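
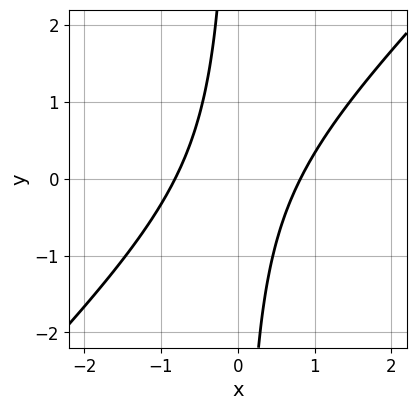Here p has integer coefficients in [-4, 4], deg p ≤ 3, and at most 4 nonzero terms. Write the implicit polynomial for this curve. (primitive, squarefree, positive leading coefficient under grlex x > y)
3*x^2 - 3*x*y - 2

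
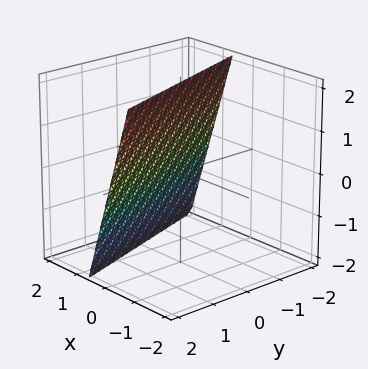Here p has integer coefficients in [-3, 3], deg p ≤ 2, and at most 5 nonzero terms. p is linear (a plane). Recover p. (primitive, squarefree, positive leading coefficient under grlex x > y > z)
3*x + y + z - 2

deg p = 1. Every cross-section is a straight line — this is a plane.
Observable constraints: it meets the z-axis at z = 2 (among the integer gridlines); one y-axis crossing is at y = 2.
Putting this together gives p.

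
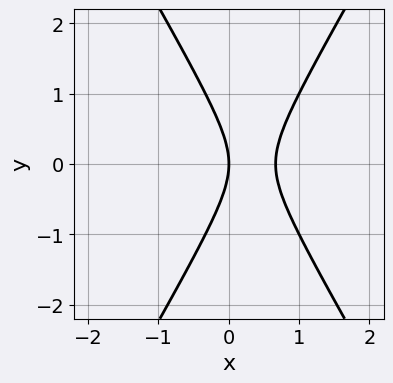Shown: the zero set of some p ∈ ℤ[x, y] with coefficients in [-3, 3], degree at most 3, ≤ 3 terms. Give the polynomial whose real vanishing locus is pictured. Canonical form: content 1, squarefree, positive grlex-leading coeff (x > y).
3*x^2 - y^2 - 2*x

(a) Degree: a generic line meets the curve in up to 2 points, so deg p = 2.
(b) Symmetries: mirror symmetry y ↦ −y ⇒ only even powers of y.
(c) Against the integer gridlines: one x-axis crossing is at x = 0; it meets the y-axis at y = 0 (among the integer gridlines).
(d) Solving for integer coefficients yields p as stated.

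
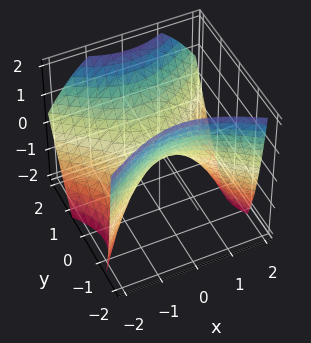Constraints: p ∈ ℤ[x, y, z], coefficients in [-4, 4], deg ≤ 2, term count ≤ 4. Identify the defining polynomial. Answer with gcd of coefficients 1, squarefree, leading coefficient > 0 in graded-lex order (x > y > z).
2*x^2 - 3*y^2 + y*z + 3*z

(a) Degree: a generic line meets the surface in up to 2 points, so deg p = 2.
(b) Against the integer gridlines: one x-axis crossing is at x = 0; one z-axis crossing is at z = 0; it meets the y-axis at y = 0 (among the integer gridlines).
(c) Putting this together gives p.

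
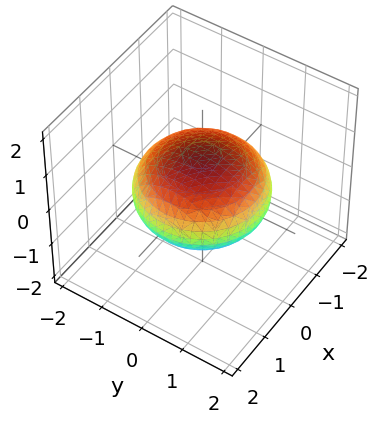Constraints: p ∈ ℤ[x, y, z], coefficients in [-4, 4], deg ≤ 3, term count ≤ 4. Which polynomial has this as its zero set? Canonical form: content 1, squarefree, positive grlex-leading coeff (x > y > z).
x^2 + y^2 + 2*z^2 - 2

First, degree: a closed, bounded, convex surface; a quadric, so deg p = 2.
Next, symmetry: the surface is invariant under rotation about z: p = q(x² + y², z); the z ↦ −z reflection is a symmetry, so z appears only in even powers.
Next, observable constraints: the z-axis gridline crossings are at z ∈ {-1, 1}; a circular section at z = 0 has radius between 1 and 2.
Finally, matching integer coefficients to the picture gives p.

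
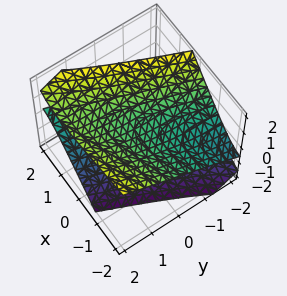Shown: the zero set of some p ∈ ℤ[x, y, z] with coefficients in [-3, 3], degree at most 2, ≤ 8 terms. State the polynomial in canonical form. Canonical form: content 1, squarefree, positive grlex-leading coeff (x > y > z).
x^2 - 3*x*y + 3*x*z + y^2 - 3*z^2 + 2

1. There are 2 components.
2. The degree is 2 — no degree-1 surface has this shape.
3. From the axis intercepts and sections: the surface avoids every integer x-axis point in the box; the surface avoids every integer y-axis point in the box.
4. Matching integer coefficients to the picture gives p.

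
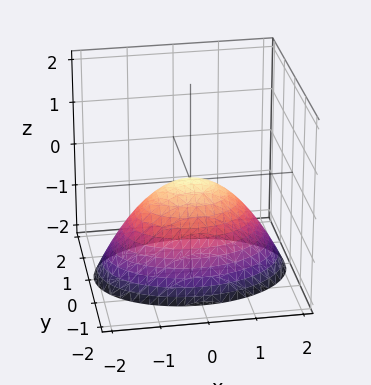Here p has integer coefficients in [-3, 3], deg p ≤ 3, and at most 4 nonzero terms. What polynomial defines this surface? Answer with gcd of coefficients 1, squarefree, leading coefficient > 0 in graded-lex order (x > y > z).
The degree is 2 — a single bowl opening along one axis; a quadric.
Symmetries: the x ↦ −x reflection is a symmetry, so x appears only in even powers; mirror symmetry y ↦ −y ⇒ only even powers of y.
Observable constraints: it meets the x-axis at x = 0 (among the integer gridlines); it crosses the z-axis at the gridline z = 0; it meets the y-axis at y = 0 (among the integer gridlines).
Matching integer coefficients to the picture gives p.

x^2 + 2*y^2 + 2*z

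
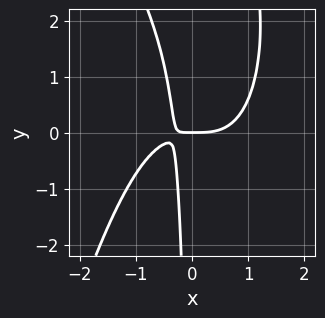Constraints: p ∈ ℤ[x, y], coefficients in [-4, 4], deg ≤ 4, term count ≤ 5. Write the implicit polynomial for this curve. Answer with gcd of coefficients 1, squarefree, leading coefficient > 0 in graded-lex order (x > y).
2*x^4 + x*y^2 - 3*x*y - y

1. The degree is 4 — no degree-3 curve has this shape.
2. From the visible intercepts: it crosses the x-axis at the gridline x = 0; one y-axis crossing is at y = 0.
3. Fitting integer coefficients to these (and the overall shape) gives p.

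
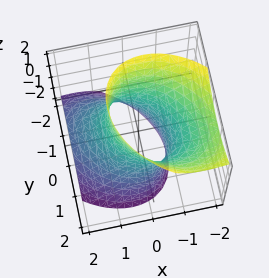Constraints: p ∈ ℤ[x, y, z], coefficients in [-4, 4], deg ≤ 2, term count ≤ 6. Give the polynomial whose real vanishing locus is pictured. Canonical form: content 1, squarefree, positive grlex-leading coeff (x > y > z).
3*x^2 + 2*x*y + 3*x*z + 3*y^2 - z^2 - 3

(a) deg p = 2. The shape is more complex than any degree-1 surface.
(b) From the visible intercepts: among the integer gridlines, it crosses the y-axis at y ∈ {-1, 1}; the x-axis gridline crossings are at x ∈ {-1, 1}; it misses every integer gridline on the z-axis.
(c) Fitting integer coefficients to these (and the overall shape) gives p.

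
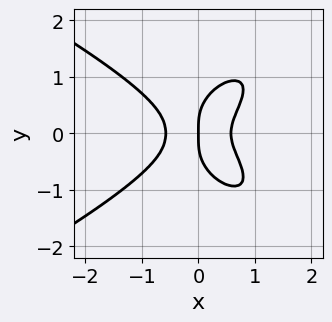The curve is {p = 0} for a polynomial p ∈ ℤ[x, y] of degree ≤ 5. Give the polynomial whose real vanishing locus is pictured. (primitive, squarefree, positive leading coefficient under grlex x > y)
(a) deg p = 4. The shape is more complex than any degree-3 curve.
(b) Symmetries: mirror symmetry y ↦ −y ⇒ only even powers of y.
(c) Checking where it meets the axes: one y-axis crossing is at y = 0; one x-axis crossing is at x = 0.
(d) Matching integer coefficients to the picture gives p.

2*y^4 + 3*x^3 - 3*x*y^2 - x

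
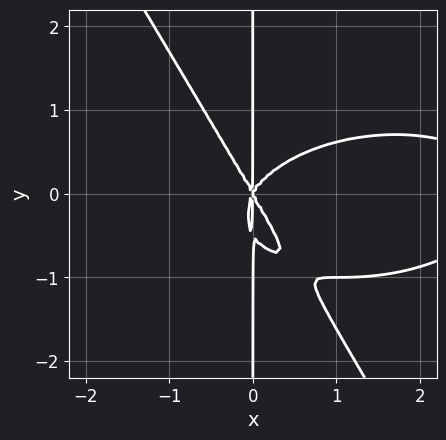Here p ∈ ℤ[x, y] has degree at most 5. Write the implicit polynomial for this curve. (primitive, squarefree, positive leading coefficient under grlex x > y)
1. Degree: no degree-3 curve has this shape, so deg p = 4.
2. Observable constraints: one x-axis crossing is at x = 0; the visible y-axis segment lies entirely on the curve.
3. The integer polynomial consistent with all of this is the stated p.

x^4 + 3*x^2*y^2 + 2*x*y^3 - 3*x^3 + x*y^2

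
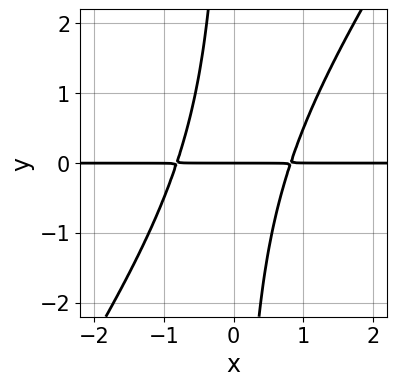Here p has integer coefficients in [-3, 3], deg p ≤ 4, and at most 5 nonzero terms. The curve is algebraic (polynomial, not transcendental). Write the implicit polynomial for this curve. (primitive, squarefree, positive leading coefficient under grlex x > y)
First, degree: the shape is more complex than any degree-2 curve, so deg p = 3.
Then, reading off the gridlines: it meets the y-axis at y = 0 (among the integer gridlines); every point of the x-axis in the box is on the curve.
Finally, these observations pin down the coefficients.

3*x^2*y - 2*x*y^2 - 2*y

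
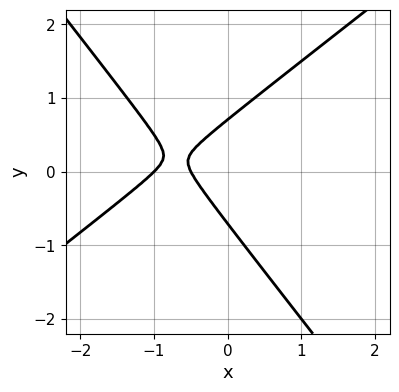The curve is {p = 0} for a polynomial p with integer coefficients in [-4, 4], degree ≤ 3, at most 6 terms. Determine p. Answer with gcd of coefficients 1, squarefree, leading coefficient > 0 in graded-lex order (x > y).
2*x^2 - x*y - 2*y^2 + 3*x + 1

The degree is 2 — a generic line meets the curve in up to 2 points.
Observable constraints: it crosses the x-axis at the gridline x = -1.
Putting this together gives p.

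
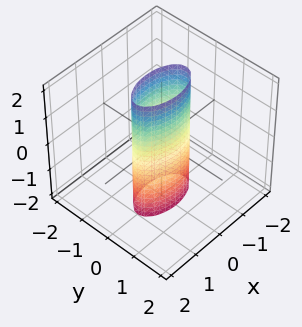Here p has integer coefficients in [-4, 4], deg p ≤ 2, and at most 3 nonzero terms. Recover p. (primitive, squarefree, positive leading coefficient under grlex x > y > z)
x^2 + 3*y^2 - 1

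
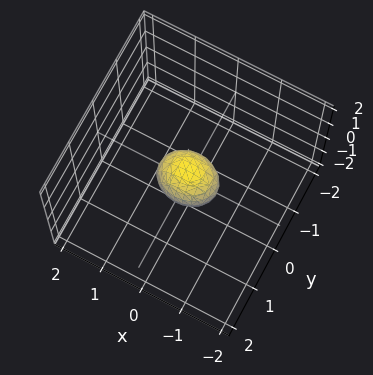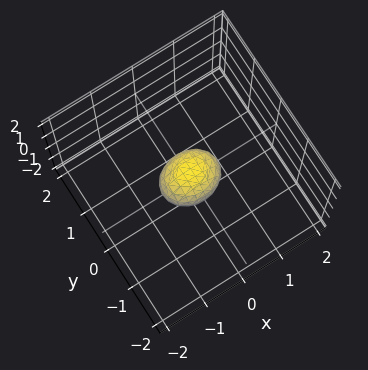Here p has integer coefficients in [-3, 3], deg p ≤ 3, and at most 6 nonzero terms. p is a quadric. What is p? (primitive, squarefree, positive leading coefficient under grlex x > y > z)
2*x^2 + 3*y^2 + 2*z^2 - 1

First, deg p = 2. Bounded and convex; a quadric.
Then, symmetries: it's symmetric under x → −x, forcing even powers of x; it's symmetric under y → −y, forcing even powers of y; mirror symmetry z ↦ −z ⇒ only even powers of z.
Finally, these observations pin down the coefficients.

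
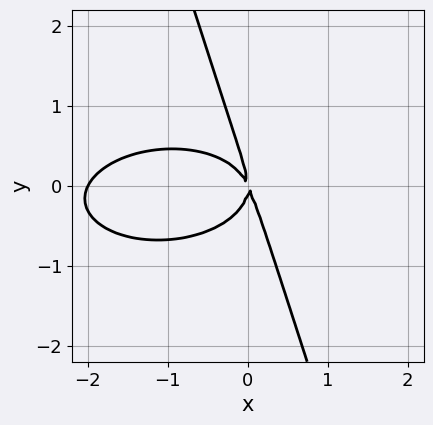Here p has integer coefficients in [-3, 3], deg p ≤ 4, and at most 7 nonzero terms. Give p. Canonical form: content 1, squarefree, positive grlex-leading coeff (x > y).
x^3 + 3*x*y^2 + y^3 + 2*x^2 + x*y

1. Degree: a generic line meets the curve in up to 3 points, so deg p = 3.
2. Against the integer gridlines: the x-axis gridline crossings are at x ∈ {-2, 0}; it meets the y-axis at y = 0 (among the integer gridlines).
3. Putting this together gives p.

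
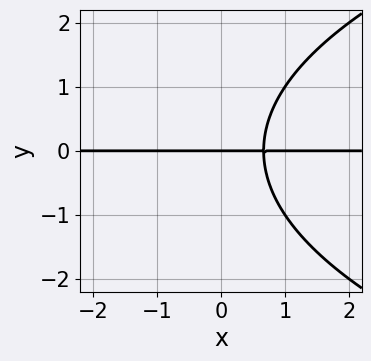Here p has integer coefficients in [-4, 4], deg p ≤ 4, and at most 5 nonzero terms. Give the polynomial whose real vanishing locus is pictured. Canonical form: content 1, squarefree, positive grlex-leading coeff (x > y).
1. deg p = 3. The shape is more complex than any degree-2 curve.
2. Against the integer gridlines: every point of the x-axis in the box is on the curve; one y-axis crossing is at y = 0.
3. Putting this together gives p.

y^3 - 3*x*y + 2*y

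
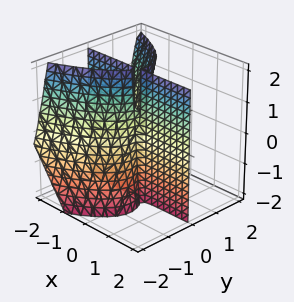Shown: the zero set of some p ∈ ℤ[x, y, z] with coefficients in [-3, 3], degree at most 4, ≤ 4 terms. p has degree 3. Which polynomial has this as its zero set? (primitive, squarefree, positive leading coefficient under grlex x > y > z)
2*y^3 - y^2*z + 3*x*y + y^2

(a) The degree is 3 — a generic line meets the surface in up to 3 points.
(b) From the visible intercepts: every point of the z-axis in the box is on the surface; every point of the x-axis in the box is on the surface.
(c) Together with the visible shape, these determine p as stated.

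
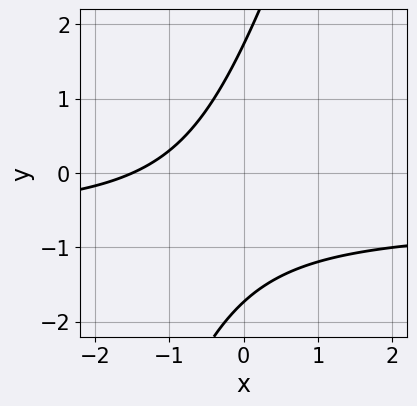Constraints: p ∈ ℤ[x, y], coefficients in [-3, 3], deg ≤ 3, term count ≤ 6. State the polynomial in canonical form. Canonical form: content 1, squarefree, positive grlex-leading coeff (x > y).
3*x*y - y^2 + 2*x + 3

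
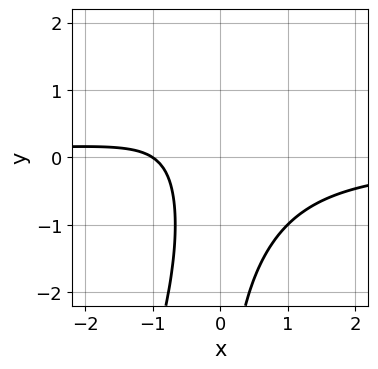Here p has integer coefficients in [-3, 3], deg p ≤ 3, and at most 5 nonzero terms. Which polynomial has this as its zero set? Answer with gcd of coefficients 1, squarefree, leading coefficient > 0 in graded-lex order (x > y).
The degree is 3 — the shape is more complex than any degree-2 curve.
Against the integer gridlines: one x-axis crossing is at x = -1; no y-intercept at any integer in the box.
Fitting integer coefficients to these (and the overall shape) gives p.

3*x^2*y - x*y^2 + 2*x + 2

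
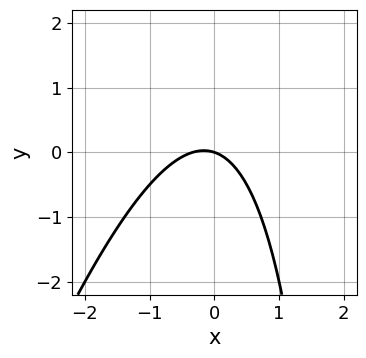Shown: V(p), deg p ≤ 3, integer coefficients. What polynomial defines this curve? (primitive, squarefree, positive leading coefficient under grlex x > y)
3*x^2 - x*y + x + 3*y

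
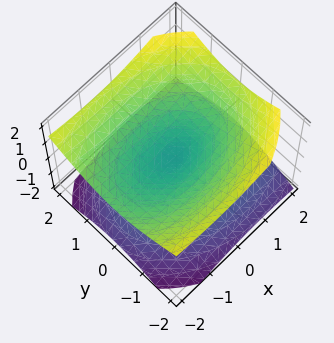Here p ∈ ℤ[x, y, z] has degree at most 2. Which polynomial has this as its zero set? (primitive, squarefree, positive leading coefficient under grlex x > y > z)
First, the picture has 2 separate pieces.
Next, deg p = 2.
Then, from the visible intercepts: it crosses the x-axis at the gridline x = 0; it meets the z-axis at z = 0 (among the integer gridlines).
Finally, fitting integer coefficients to these (and the overall shape) gives p.

x^2 + x*z + 2*y^2 - 3*z^2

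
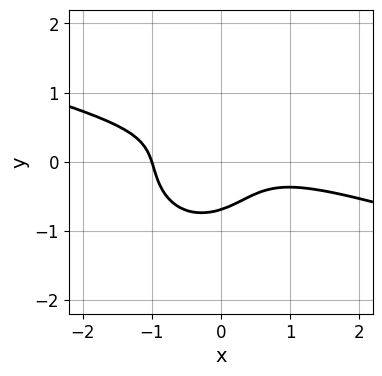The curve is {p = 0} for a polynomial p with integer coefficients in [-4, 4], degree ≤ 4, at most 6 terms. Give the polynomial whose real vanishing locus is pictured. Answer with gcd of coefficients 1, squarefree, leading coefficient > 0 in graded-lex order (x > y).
x^3 + 3*x^2*y + 3*y^3 + 2*x*y + 1

1. Degree: no degree-2 curve has this shape, so deg p = 3.
2. Observable constraints: it crosses the x-axis at the gridline x = -1.
3. Matching integer coefficients to the picture gives p.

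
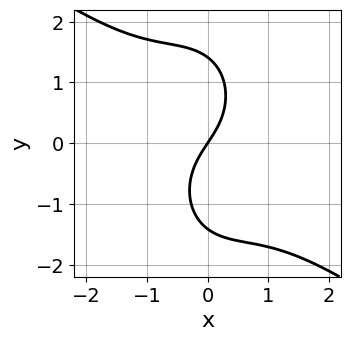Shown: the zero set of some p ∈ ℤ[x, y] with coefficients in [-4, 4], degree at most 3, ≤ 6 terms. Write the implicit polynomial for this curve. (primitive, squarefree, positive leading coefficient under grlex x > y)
1. The degree is 3 — no degree-2 curve has this shape.
2. From the axis intercepts and sections: it meets the x-axis at x = 0 (among the integer gridlines); one y-axis crossing is at y = 0.
3. Putting this together gives p.

2*x^3 + 2*x^2*y + y^3 + 3*x - 2*y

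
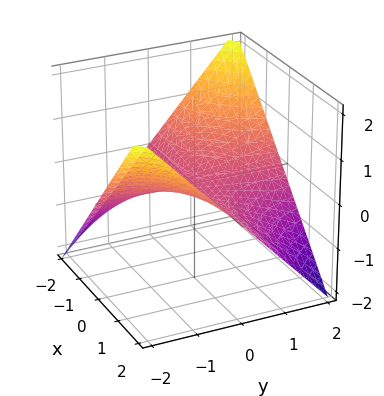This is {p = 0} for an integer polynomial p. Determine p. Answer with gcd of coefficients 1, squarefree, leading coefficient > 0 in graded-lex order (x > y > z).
x*y + 2*z

The degree is 2 — a saddle surface; a quadric.
Reading off the gridlines: every point of the x-axis in the box is on the surface; it meets the z-axis at z = 0 (among the integer gridlines); the visible y-axis segment lies entirely on the surface.
Assembling these constraints gives the stated polynomial.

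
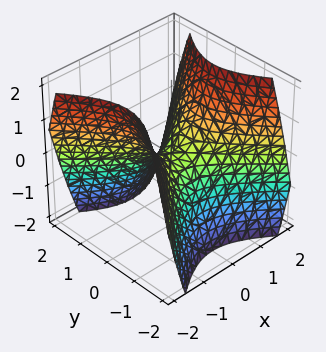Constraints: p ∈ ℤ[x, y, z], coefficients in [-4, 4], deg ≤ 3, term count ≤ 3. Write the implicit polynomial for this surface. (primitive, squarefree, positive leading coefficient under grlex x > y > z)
The degree is 2 — a hyperbolic paraboloid; a quadric.
Symmetries: it's symmetric under x → −x, forcing even powers of x; mirror symmetry y ↦ −y ⇒ only even powers of y.
Against the integer gridlines: one z-axis crossing is at z = 0; it meets the y-axis at y = 0 (among the integer gridlines).
Solving for integer coefficients yields p as stated.

x^2 - y^2 - z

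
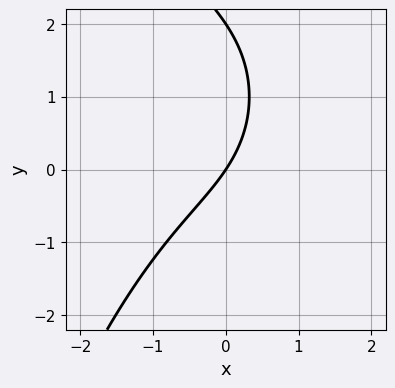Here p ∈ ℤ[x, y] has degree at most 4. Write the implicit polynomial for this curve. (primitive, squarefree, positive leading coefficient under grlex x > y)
deg p = 3.
Observable constraints: it crosses the x-axis at the gridline x = 0; among the integer gridlines, it crosses the y-axis at y ∈ {0, 2}.
Fitting integer coefficients to these (and the overall shape) gives p.

x^3 + y^2 + 3*x - 2*y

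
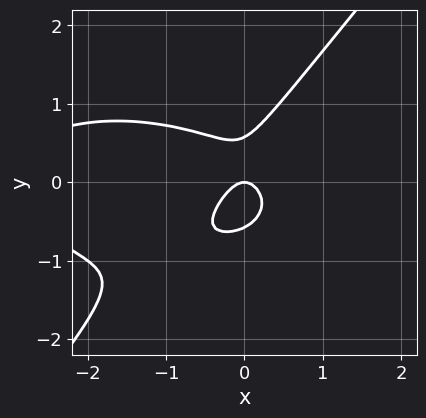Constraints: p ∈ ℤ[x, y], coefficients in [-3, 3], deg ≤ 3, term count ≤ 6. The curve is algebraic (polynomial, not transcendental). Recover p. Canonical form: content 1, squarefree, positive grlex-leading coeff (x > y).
(a) Degree: a generic line meets the curve in up to 3 points, so deg p = 3.
(b) Against the integer gridlines: it crosses the x-axis at the gridline x = 0; it meets the y-axis at y = 0 (among the integer gridlines).
(c) Putting this together gives p.

x^3 + 3*x*y^2 - 3*y^3 + 3*x^2 + y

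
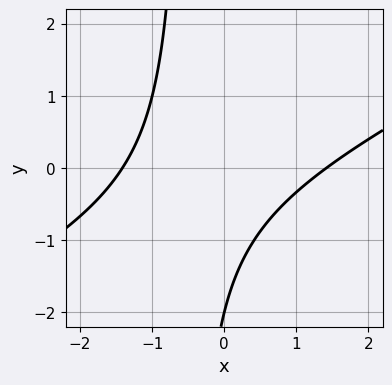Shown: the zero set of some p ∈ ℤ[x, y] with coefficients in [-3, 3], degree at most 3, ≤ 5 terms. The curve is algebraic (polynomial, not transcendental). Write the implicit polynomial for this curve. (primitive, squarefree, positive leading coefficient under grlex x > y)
x^2 - 2*x*y - y - 2

First, deg p = 2.
Next, from the visible intercepts: it crosses the y-axis at the gridline y = -2.
Finally, together with the visible shape, these determine p as stated.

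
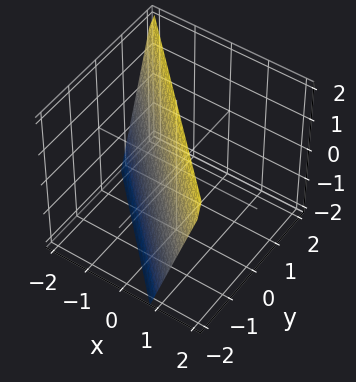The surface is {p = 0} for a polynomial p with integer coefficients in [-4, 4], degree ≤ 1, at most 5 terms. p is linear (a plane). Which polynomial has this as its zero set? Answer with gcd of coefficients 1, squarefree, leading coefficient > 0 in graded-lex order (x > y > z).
3*x + 3*y - z + 2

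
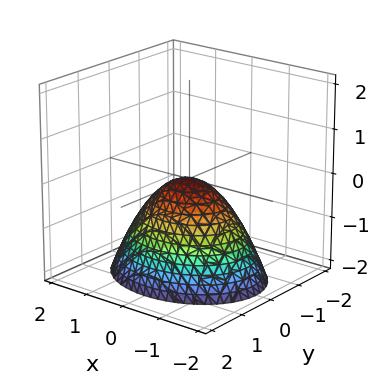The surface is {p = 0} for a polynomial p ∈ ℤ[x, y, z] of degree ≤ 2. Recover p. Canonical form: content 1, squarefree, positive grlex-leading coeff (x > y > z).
2*x^2 + 3*y^2 + 3*z

deg p = 2. A paraboloid; a quadric.
Symmetries: the x ↦ −x reflection is a symmetry, so x appears only in even powers; mirror symmetry y ↦ −y ⇒ only even powers of y.
Observable constraints: it crosses the x-axis at the gridline x = 0; it crosses the z-axis at the gridline z = 0; one y-axis crossing is at y = 0.
Together with the visible shape, these determine p as stated.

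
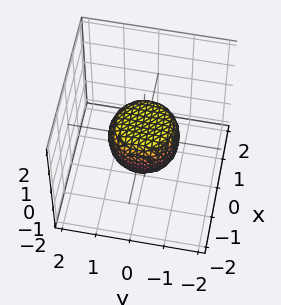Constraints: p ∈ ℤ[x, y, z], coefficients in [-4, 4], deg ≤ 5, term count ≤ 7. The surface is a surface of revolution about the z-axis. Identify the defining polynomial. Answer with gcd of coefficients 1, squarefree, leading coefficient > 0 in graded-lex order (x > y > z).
2*x^4 + 4*x^2*y^2 + 2*y^4 - x^2 - y^2 + 2*z^2 - 1

First, the degree is 4 — a generic line meets the surface in up to 4 points.
Next, symmetries: rotational symmetry about the z-axis ⇒ p depends on x, y only through x² + y².
Then, from the visible intercepts: the y-axis gridline crossings are at y ∈ {-1, 1}; among the integer gridlines, it crosses the x-axis at x ∈ {-1, 1}.
Finally, matching integer coefficients to the picture gives p.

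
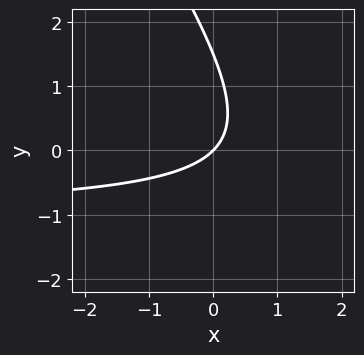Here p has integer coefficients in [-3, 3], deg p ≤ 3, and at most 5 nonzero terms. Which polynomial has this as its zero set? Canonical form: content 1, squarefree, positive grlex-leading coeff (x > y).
3*x*y + 2*y^2 + 3*x - 3*y

1. deg p = 2.
2. Reading off the gridlines: it crosses the y-axis at the gridline y = 0; it meets the x-axis at x = 0 (among the integer gridlines).
3. The integer polynomial consistent with all of this is the stated p.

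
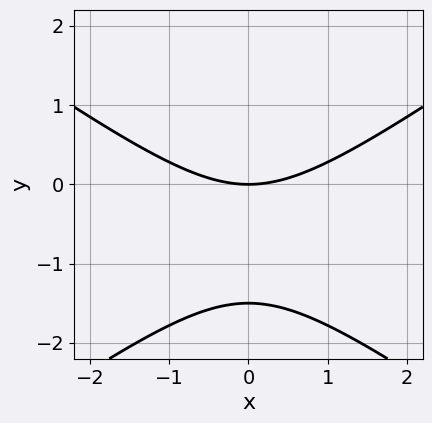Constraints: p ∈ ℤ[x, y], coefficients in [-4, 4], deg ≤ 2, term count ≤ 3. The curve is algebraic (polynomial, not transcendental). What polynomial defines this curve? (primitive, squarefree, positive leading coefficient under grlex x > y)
1. deg p = 2. A generic line meets the curve in up to 2 points.
2. Symmetries: mirror symmetry x ↦ −x ⇒ only even powers of x.
3. Against the integer gridlines: it crosses the x-axis at the gridline x = 0; it meets the y-axis at y = 0 (among the integer gridlines).
4. Fitting integer coefficients to these (and the overall shape) gives p.

x^2 - 2*y^2 - 3*y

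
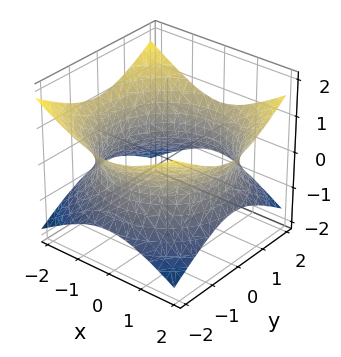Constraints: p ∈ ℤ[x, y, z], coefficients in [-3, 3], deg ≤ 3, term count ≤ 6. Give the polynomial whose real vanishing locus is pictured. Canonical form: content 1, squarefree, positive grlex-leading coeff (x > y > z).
x^2 + y^2 - 2*z^2 - 3

1. Degree: a generic line meets the surface in up to 2 points, so deg p = 2.
2. Symmetries: the surface is invariant under rotation about z: p = q(x² + y², z).
3. Against the integer gridlines: a circular section at z = 0 has radius between 1 and 2; no z-intercept at any integer in the box.
4. Fitting integer coefficients to these (and the overall shape) gives p.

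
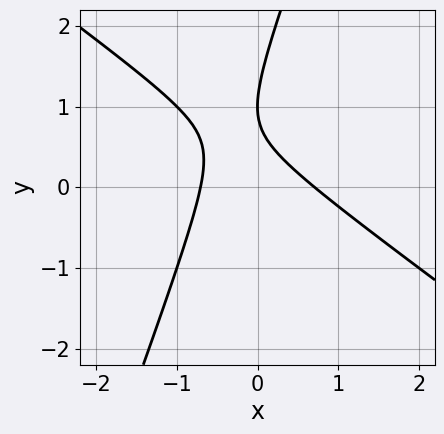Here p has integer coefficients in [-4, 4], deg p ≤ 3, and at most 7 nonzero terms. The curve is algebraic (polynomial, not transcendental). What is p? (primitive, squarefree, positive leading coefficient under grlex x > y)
2*x^2 + 2*x*y - y^2 + 2*y - 1

1. deg p = 2.
2. From the visible intercepts: it crosses the y-axis at the gridline y = 1.
3. Fitting integer coefficients to these (and the overall shape) gives p.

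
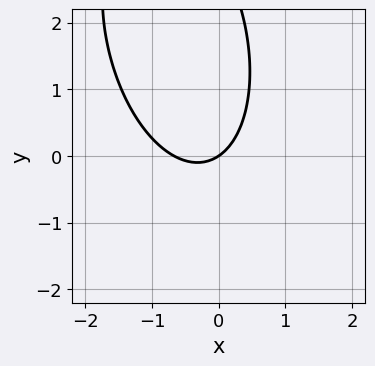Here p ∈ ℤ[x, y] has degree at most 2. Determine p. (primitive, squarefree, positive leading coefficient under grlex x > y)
First, deg p = 2.
Then, against the integer gridlines: one x-axis crossing is at x = 0; it meets the y-axis at y = 0 (among the integer gridlines).
Finally, putting this together gives p.

3*x^2 + x*y + y^2 + 2*x - 3*y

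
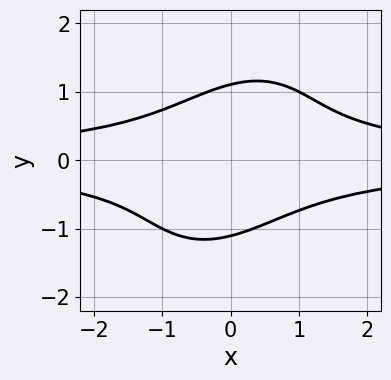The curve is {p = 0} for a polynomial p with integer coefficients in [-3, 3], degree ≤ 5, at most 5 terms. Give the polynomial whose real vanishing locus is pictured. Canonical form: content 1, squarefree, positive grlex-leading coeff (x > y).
3*x^2*y^2 - 2*x*y^3 + 2*y^4 - 3

1. The degree is 4 — no degree-3 curve has this shape.
2. Against the integer gridlines: it misses every integer gridline on the x-axis.
3. Putting this together gives p.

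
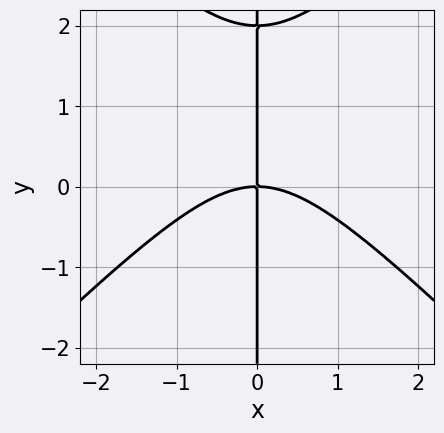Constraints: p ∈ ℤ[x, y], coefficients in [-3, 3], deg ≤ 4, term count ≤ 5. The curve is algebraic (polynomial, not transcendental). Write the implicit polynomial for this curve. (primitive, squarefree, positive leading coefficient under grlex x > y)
First, deg p = 3.
Next, reading off the gridlines: it meets the x-axis at x = 0 (among the integer gridlines); every point of the y-axis in the box is on the curve.
Finally, solving for integer coefficients yields p as stated.

x^3 - x*y^2 + 2*x*y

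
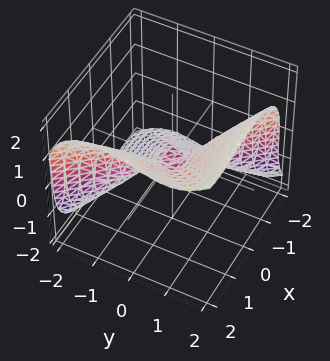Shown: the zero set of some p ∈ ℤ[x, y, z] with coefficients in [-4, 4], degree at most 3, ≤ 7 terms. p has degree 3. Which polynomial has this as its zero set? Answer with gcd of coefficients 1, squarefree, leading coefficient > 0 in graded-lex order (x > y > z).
2*x^3 - 2*x^2*y + 3*y^3 - 3*z^3 - z

First, deg p = 3. The shape is more complex than any degree-2 surface.
Next, against the integer gridlines: one y-axis crossing is at y = 0; it meets the z-axis at z = 0 (among the integer gridlines); it crosses the x-axis at the gridline x = 0.
Finally, assembling these constraints gives the stated polynomial.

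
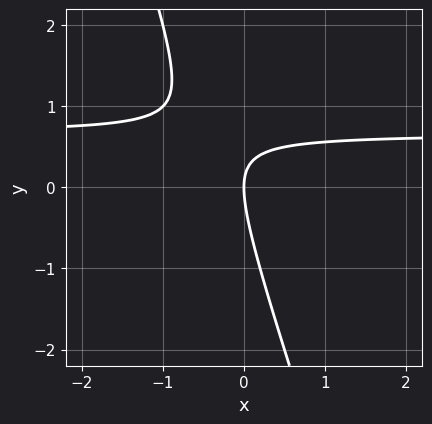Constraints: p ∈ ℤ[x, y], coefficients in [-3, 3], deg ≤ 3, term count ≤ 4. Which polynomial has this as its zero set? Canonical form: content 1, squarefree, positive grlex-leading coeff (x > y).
(a) The degree is 2 — a generic line meets the curve in up to 2 points.
(b) From the visible intercepts: it meets the y-axis at y = 0 (among the integer gridlines); one x-axis crossing is at x = 0.
(c) Matching integer coefficients to the picture gives p.

3*x*y + y^2 - 2*x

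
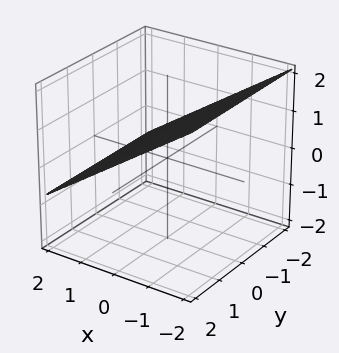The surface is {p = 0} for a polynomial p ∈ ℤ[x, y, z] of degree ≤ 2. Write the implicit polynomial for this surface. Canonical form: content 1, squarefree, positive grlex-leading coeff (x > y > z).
2*x + 3*z - 2

deg p = 1. Every cross-section is a straight line — this is a plane.
From the visible intercepts: it meets the x-axis at x = 1 (among the integer gridlines); it misses every integer gridline on the y-axis.
The integer polynomial consistent with all of this is the stated p.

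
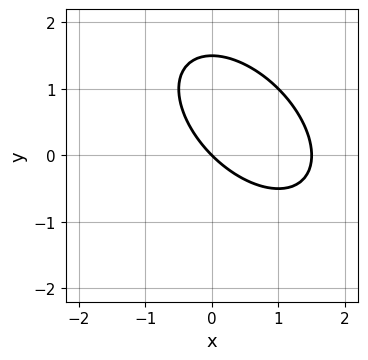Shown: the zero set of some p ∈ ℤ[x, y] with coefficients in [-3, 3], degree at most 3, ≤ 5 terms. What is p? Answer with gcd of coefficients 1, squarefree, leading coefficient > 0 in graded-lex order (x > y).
2*x^2 + 2*x*y + 2*y^2 - 3*x - 3*y

The degree is 2 — a generic line meets the curve in up to 2 points.
From the visible intercepts: it crosses the y-axis at the gridline y = 0; one x-axis crossing is at x = 0.
Together with the visible shape, these determine p as stated.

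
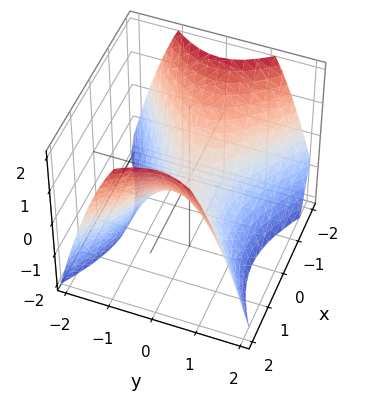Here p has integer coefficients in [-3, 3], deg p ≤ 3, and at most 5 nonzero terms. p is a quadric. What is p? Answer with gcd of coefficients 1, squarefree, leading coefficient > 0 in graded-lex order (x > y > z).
2*x^2 - 3*y^2 - 3*z

First, degree: a saddle surface; a quadric, so deg p = 2.
Next, symmetries: mirror symmetry x ↦ −x ⇒ only even powers of x; mirror symmetry y ↦ −y ⇒ only even powers of y.
Then, reading off the gridlines: it meets the x-axis at x = 0 (among the integer gridlines); it crosses the z-axis at the gridline z = 0.
Finally, fitting integer coefficients to these (and the overall shape) gives p.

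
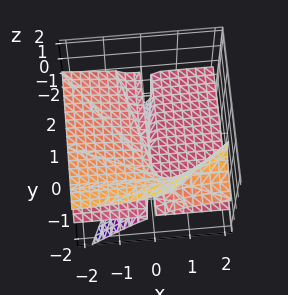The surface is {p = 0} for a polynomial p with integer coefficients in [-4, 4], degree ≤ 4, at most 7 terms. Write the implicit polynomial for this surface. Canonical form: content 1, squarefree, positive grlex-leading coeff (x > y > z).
(a) The degree is 3 — no degree-2 surface has this shape.
(b) Against the integer gridlines: every point of the y-axis in the box is on the surface; the visible x-axis segment lies entirely on the surface.
(c) The integer polynomial consistent with all of this is the stated p.

3*x*z^2 - 2*y*z^2 - 2*z^3 - 3*x*z - z^2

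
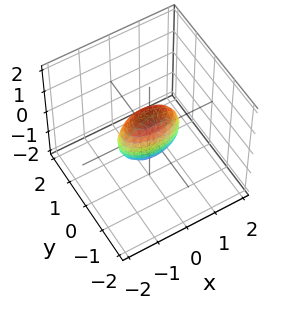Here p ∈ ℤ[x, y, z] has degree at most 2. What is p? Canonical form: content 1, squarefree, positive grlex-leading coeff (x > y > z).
x^2 + 3*y^2 + z^2 - 1

1. The degree is 2 — a closed, bounded, convex surface; a quadric.
2. Symmetries: it's symmetric under x → −x, forcing even powers of x; the z ↦ −z reflection is a symmetry, so z appears only in even powers; mirror symmetry y ↦ −y ⇒ only even powers of y.
3. Against the integer gridlines: among the integer gridlines, it crosses the x-axis at x ∈ {-1, 1}; the z-axis gridline crossings are at z ∈ {-1, 1}.
4. Together with the visible shape, these determine p as stated.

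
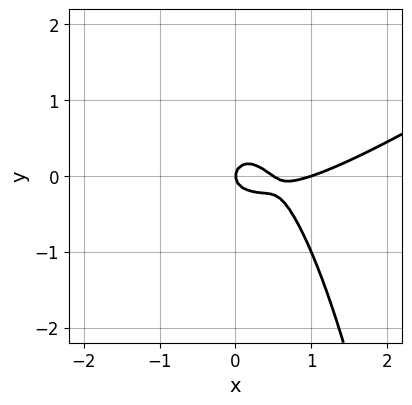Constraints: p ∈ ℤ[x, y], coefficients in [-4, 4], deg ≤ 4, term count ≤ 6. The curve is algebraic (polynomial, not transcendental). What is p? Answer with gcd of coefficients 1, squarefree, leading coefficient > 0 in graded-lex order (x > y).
2*x^3 - 3*x^2*y - 3*x^2 - 3*y^2 + x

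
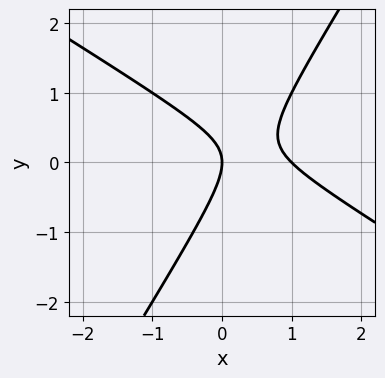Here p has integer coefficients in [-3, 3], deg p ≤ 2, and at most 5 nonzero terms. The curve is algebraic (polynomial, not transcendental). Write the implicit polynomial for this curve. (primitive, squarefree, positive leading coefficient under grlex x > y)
1. deg p = 2.
2. From the visible intercepts: the x-axis gridline crossings are at x ∈ {0, 1}; it crosses the y-axis at the gridline y = 0.
3. Fitting integer coefficients to these (and the overall shape) gives p.

x^2 + x*y - y^2 - x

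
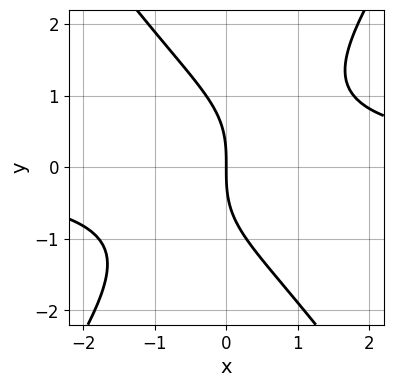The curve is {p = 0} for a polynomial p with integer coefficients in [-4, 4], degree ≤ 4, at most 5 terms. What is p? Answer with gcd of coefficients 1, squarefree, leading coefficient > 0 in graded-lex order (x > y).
1. Degree: no degree-2 curve has this shape, so deg p = 3.
2. Checking where it meets the axes: it crosses the y-axis at the gridline y = 0; one x-axis crossing is at x = 0.
3. Matching integer coefficients to the picture gives p.

2*x^2*y - y^3 - 3*x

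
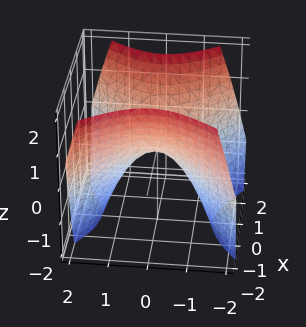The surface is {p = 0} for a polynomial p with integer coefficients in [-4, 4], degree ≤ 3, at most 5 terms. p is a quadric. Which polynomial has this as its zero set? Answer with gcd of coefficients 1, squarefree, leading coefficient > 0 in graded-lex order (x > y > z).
x^2 - y^2 - z

1. deg p = 2. A hyperbolic paraboloid; a quadric.
2. Symmetries: mirror symmetry y ↦ −y ⇒ only even powers of y; mirror symmetry x ↦ −x ⇒ only even powers of x.
3. Observable constraints: it crosses the x-axis at the gridline x = 0; it crosses the z-axis at the gridline z = 0.
4. These observations pin down the coefficients.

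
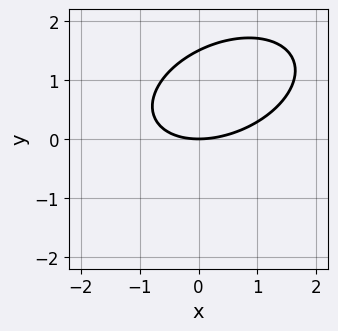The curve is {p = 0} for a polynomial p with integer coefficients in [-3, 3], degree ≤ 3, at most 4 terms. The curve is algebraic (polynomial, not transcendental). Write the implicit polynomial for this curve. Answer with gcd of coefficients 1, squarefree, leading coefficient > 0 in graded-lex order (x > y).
x^2 - x*y + 2*y^2 - 3*y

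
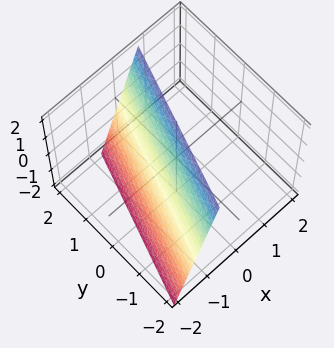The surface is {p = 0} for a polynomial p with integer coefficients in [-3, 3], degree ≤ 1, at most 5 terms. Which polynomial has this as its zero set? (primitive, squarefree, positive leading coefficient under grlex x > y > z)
1. deg p = 1. The surface is flat (a plane).
2. Reading off the gridlines: one y-axis crossing is at y = 2; one z-axis crossing is at z = 2.
3. Solving for integer coefficients yields p as stated.

3*x - y - z + 2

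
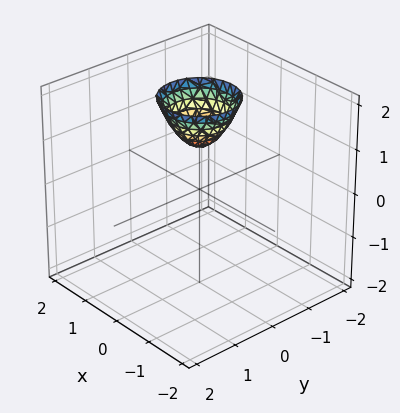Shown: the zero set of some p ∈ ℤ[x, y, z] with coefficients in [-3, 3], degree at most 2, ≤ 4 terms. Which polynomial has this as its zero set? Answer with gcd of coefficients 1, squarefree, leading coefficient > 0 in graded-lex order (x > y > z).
(a) Degree: the shape is more complex than any degree-1 surface, so deg p = 2.
(b) Symmetry: the surface is invariant under rotation about z: p = q(x² + y², z).
(c) Against the integer gridlines: no x-intercept at any integer in the box; it crosses the z-axis at the gridline z = 1; the surface avoids every integer y-axis point in the box.
(d) Matching integer coefficients to the picture gives p.

3*x^2 + 3*y^2 - 2*z + 2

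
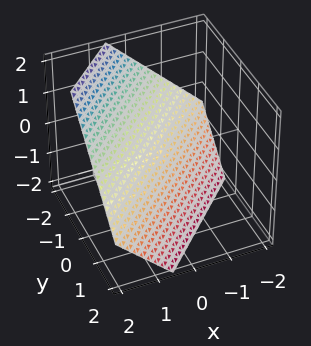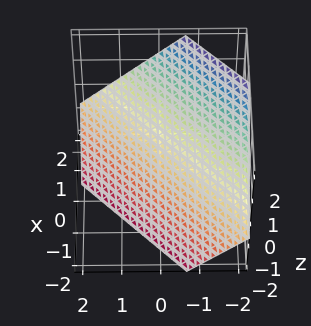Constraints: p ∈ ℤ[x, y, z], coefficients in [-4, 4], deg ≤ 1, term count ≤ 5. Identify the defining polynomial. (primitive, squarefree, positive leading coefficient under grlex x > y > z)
3*x - 3*y - 3*z - 2

(a) The degree is 1 — every cross-section is a straight line — this is a plane.
(b) Putting this together gives p.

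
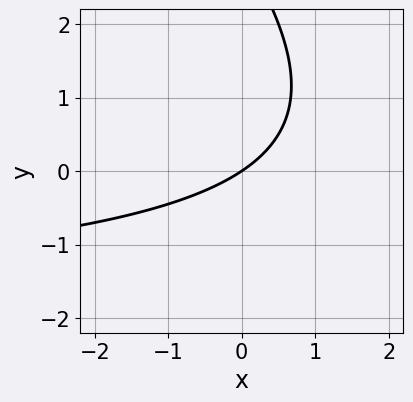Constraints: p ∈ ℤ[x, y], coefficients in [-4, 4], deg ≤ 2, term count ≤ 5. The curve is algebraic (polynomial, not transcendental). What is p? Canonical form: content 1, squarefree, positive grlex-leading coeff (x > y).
x*y + y^2 + 2*x - 3*y

First, the degree is 2 — the shape is more complex than any degree-1 curve.
Next, from the visible intercepts: it meets the x-axis at x = 0 (among the integer gridlines); one y-axis crossing is at y = 0.
Finally, matching integer coefficients to the picture gives p.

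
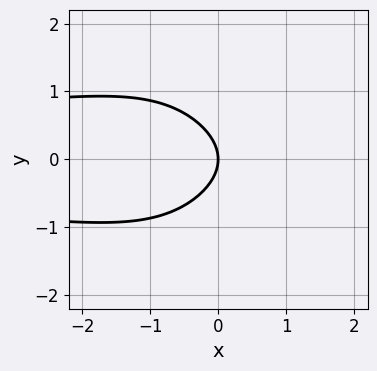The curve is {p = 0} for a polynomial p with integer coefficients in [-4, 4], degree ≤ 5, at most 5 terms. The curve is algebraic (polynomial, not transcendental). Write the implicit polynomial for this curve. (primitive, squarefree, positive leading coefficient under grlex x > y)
x^2*y^2 + 3*y^2 + 3*x

(a) The degree is 4 — no degree-3 curve has this shape.
(b) Symmetries: mirror symmetry y ↦ −y ⇒ only even powers of y.
(c) From the axis intercepts and sections: it meets the y-axis at y = 0 (among the integer gridlines); one x-axis crossing is at x = 0.
(d) Assembling these constraints gives the stated polynomial.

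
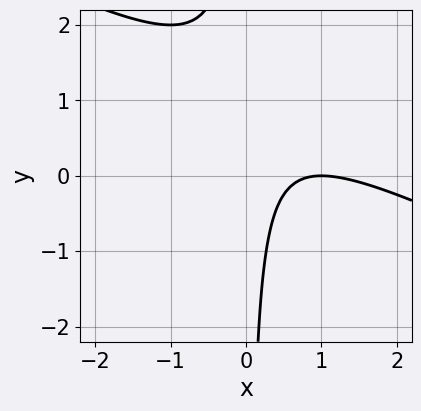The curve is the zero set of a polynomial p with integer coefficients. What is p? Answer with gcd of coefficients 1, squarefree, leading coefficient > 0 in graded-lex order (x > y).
The degree is 2 — a generic line meets the curve in up to 2 points.
Observable constraints: it misses every integer gridline on the y-axis; it crosses the x-axis at the gridline x = 1.
These observations pin down the coefficients.

x^2 + 2*x*y - 2*x + 1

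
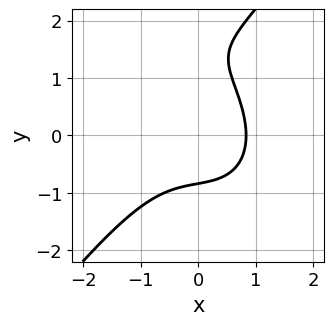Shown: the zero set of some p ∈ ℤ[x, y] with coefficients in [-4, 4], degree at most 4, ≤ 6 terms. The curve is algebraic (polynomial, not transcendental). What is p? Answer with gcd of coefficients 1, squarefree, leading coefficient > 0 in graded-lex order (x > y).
2*x^3 - y^3 + 2*y^2 + x - 2

(a) Degree: no degree-2 curve has this shape, so deg p = 3.
(b) Matching integer coefficients to the picture gives p.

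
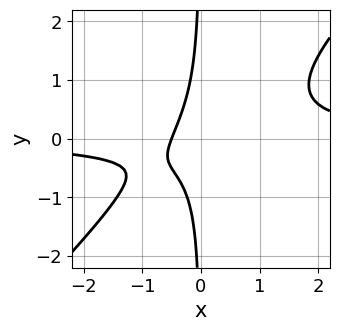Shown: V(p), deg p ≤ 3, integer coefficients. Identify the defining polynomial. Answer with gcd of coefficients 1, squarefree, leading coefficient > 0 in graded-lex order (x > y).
3*x^2*y - 3*x*y^2 - 2*x - 1

1. deg p = 3. The shape is more complex than any degree-2 curve.
2. From the axis intercepts and sections: it misses every integer gridline on the y-axis.
3. Assembling these constraints gives the stated polynomial.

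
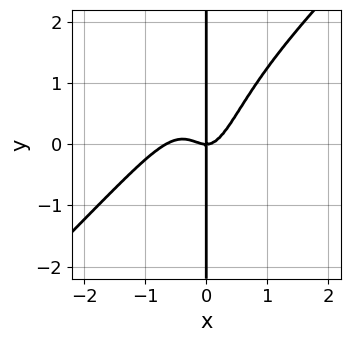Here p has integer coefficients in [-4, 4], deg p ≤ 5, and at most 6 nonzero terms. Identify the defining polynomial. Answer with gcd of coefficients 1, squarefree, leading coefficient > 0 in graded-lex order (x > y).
1. Degree: no degree-3 curve has this shape, so deg p = 4.
2. From the axis intercepts and sections: one x-axis crossing is at x = 0; every point of the y-axis in the box is on the curve.
3. Together with the visible shape, these determine p as stated.

3*x^4 - 3*x^3*y + 2*x^3 - x*y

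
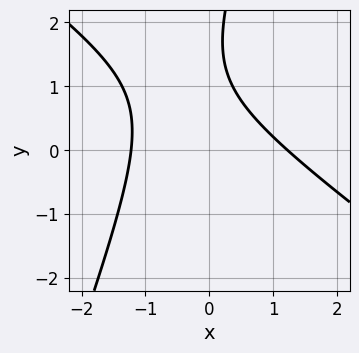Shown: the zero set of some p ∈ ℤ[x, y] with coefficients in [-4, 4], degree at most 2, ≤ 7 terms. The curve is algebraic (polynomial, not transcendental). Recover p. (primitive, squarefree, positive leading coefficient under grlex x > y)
2*x^2 + 2*x*y - y^2 + 3*y - 3

(a) The degree is 2 — a generic line meets the curve in up to 2 points.
(b) From the visible intercepts: no y-intercept at any integer in the box.
(c) Fitting integer coefficients to these (and the overall shape) gives p.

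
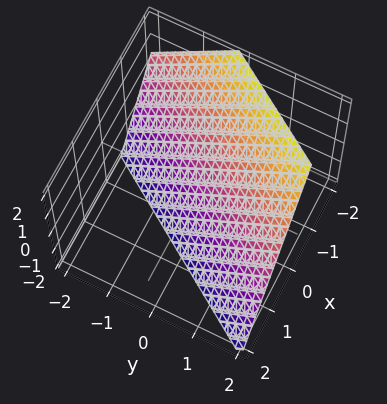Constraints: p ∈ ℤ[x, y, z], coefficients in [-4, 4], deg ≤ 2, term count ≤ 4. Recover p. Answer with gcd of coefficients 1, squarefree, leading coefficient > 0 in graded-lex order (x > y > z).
3*x - 2*y + 2*z + 2

First, the degree is 1 — the surface is flat (a plane).
Next, checking where it meets the axes: one y-axis crossing is at y = 1; one z-axis crossing is at z = -1.
Finally, the integer polynomial consistent with all of this is the stated p.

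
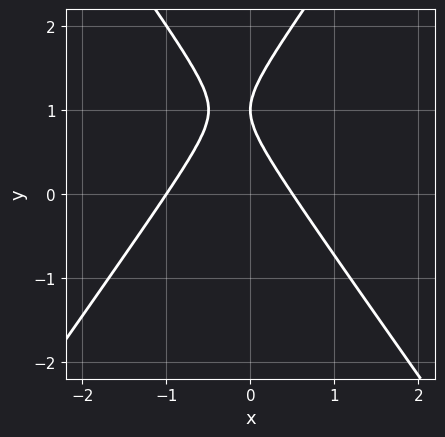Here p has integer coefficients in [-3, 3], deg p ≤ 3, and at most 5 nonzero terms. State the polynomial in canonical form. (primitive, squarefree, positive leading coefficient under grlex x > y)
2*x^2 - y^2 + x + 2*y - 1

First, degree: no degree-1 curve has this shape, so deg p = 2.
Next, from the axis intercepts and sections: one y-axis crossing is at y = 1; it crosses the x-axis at the gridline x = -1.
Finally, assembling these constraints gives the stated polynomial.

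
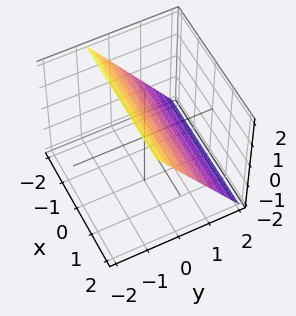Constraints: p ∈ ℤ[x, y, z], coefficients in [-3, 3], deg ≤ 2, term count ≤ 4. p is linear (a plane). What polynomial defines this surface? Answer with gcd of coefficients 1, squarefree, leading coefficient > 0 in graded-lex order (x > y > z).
3*y + 2*z - 2

First, the degree is 1 — every cross-section is a straight line — this is a plane.
Then, reading off the gridlines: one z-axis crossing is at z = 1; the surface avoids every integer x-axis point in the box.
Finally, assembling these constraints gives the stated polynomial.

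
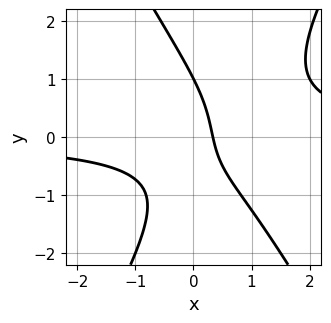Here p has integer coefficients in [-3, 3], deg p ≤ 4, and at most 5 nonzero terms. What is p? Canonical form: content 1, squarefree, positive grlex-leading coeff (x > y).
3*x^2*y - y^3 - 3*x*y - 3*x + 1

(a) deg p = 3. A generic line meets the curve in up to 3 points.
(b) Checking where it meets the axes: it meets the y-axis at y = 1 (among the integer gridlines).
(c) Fitting integer coefficients to these (and the overall shape) gives p.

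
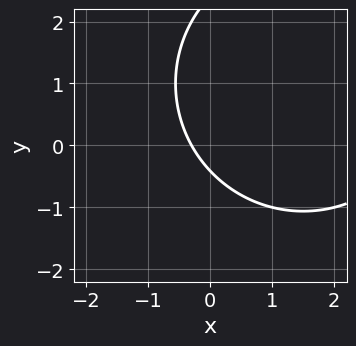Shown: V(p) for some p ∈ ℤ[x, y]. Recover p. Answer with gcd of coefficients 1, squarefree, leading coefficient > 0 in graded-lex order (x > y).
x^2 + y^2 - 3*x - 2*y - 1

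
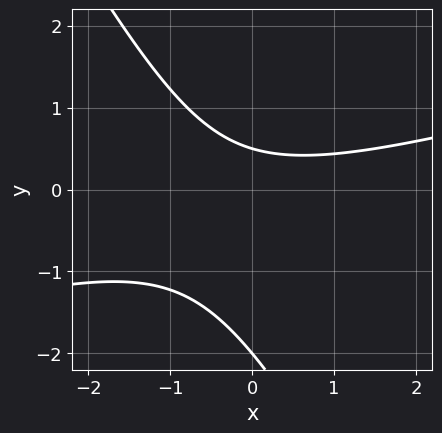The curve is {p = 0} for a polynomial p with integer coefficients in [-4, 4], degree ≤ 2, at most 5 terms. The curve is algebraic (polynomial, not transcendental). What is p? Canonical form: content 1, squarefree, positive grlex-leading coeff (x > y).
x^2 - 3*x*y - 2*y^2 - 3*y + 2

deg p = 2. The shape is more complex than any degree-1 curve.
Reading off the gridlines: it meets the y-axis at y = -2 (among the integer gridlines); it misses every integer gridline on the x-axis.
Matching integer coefficients to the picture gives p.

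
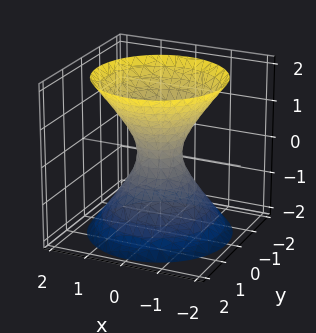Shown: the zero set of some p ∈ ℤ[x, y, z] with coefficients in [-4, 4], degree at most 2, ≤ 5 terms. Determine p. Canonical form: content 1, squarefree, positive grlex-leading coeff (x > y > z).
3*x^2 + 3*y^2 - 2*z^2 - 1

(a) The degree is 2 — one connected sheet with a waist; a quadric.
(b) Symmetries: the z-axis is an axis of rotation, so x and y enter only as x² + y²; it's symmetric under z → −z, forcing even powers of z.
(c) Checking where it meets the axes: the surface avoids every integer z-axis point in the box; a circular section at z = 2 has radius between 1 and 2.
(d) Putting this together gives p.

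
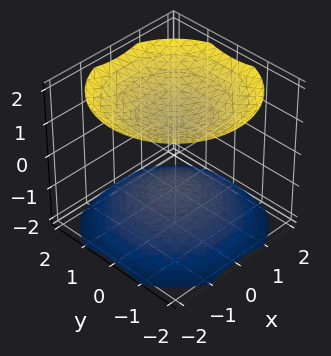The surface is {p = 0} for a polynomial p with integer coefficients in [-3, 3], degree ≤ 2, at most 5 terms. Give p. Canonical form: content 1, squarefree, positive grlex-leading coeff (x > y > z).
2*x^2 + 2*y^2 - 3*z^2 + 3

There are 2 components. They look like related sheets of one shape, so recover p as a whole.
Degree: two sheets facing apart; a quadric, so deg p = 2.
Symmetries: the z ↦ −z reflection is a symmetry, so z appears only in even powers; the surface is invariant under rotation about z: p = q(x² + y², z).
Checking where it meets the axes: among the integer gridlines, it crosses the z-axis at z ∈ {-1, 1}; no y-intercept at any integer in the box; the surface avoids every integer x-axis point in the box.
These observations pin down the coefficients.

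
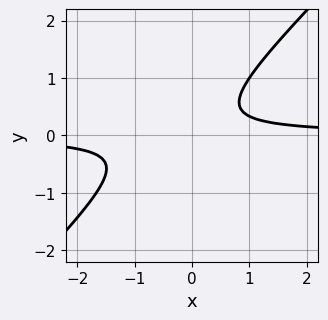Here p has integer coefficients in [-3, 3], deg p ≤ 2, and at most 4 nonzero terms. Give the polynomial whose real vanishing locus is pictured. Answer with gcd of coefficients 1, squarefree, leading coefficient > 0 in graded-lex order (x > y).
3*x*y - 3*y^2 + y - 1

First, the degree is 2 — no degree-1 curve has this shape.
Next, observable constraints: it misses every integer gridline on the y-axis; it misses every integer gridline on the x-axis.
Finally, matching integer coefficients to the picture gives p.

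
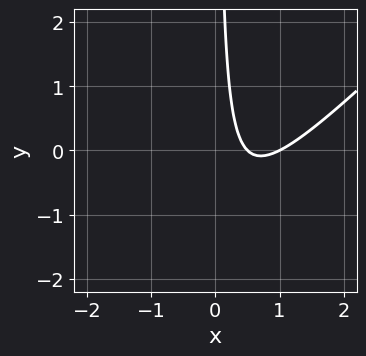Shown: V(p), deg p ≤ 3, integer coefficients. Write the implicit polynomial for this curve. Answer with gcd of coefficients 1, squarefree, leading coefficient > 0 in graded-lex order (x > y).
Degree: a generic line meets the curve in up to 2 points, so deg p = 2.
From the axis intercepts and sections: no y-intercept at any integer in the box; it meets the x-axis at x = 1 (among the integer gridlines).
Solving for integer coefficients yields p as stated.

2*x^2 - 2*x*y - 3*x + 1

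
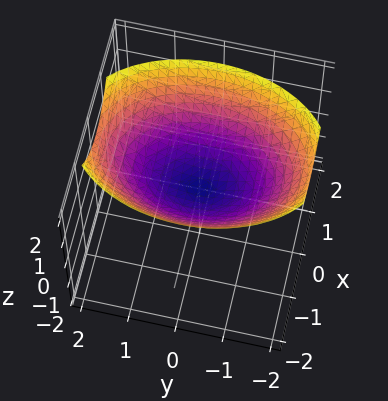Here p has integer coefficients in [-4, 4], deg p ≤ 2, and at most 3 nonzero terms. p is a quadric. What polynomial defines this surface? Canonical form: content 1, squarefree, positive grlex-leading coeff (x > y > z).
(a) Degree: a single bowl opening along one axis; a quadric, so deg p = 2.
(b) Symmetries: it's symmetric under x → −x, forcing even powers of x; the y ↦ −y reflection is a symmetry, so y appears only in even powers.
(c) Against the integer gridlines: one z-axis crossing is at z = 0; it crosses the x-axis at the gridline x = 0.
(d) Fitting integer coefficients to these (and the overall shape) gives p.

2*x^2 + y^2 - 3*z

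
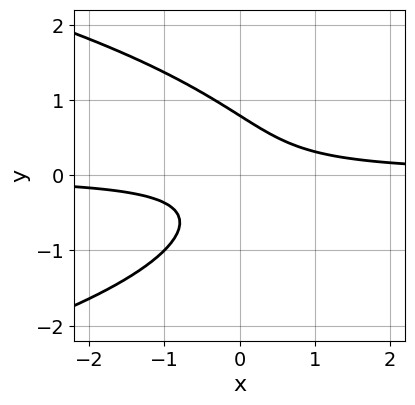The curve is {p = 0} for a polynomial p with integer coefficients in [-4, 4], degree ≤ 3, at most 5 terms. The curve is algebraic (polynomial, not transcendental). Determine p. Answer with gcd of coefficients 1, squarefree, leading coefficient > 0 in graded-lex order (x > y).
2*y^3 + 3*x*y - 1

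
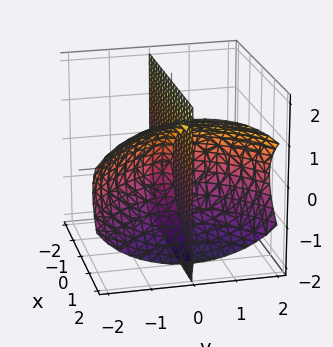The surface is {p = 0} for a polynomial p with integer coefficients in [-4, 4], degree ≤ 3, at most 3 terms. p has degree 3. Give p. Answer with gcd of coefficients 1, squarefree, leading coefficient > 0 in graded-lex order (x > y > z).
1. I count 2 distinct pieces. They look like related sheets of one shape, so recover p as a whole.
2. Degree: no degree-2 surface has this shape, so deg p = 3.
3. From the axis intercepts and sections: the visible x-axis segment lies entirely on the surface; it meets the y-axis at y = 0 (among the integer gridlines).
4. The integer polynomial consistent with all of this is the stated p. Check: (0, 0, -2) on the z-axis lies on the surface, and p(0, 0, -2) = 0. ✓

y^3 + 2*y*z^2 - 3*x*y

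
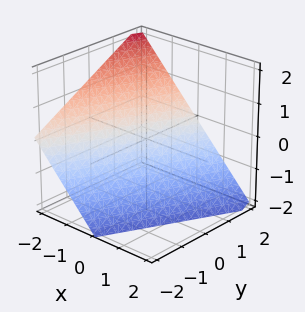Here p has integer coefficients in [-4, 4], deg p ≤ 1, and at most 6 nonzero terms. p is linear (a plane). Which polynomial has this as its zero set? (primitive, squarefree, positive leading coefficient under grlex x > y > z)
2*x - y + 2*z + 2

1. The degree is 1 — the surface is flat (a plane).
2. Reading off the gridlines: it meets the y-axis at y = 2 (among the integer gridlines); it crosses the z-axis at the gridline z = -1.
3. Together with the visible shape, these determine p as stated. Check: (-1, 0, 0) on the x-axis lies on the surface, and p(-1, 0, 0) = 0. ✓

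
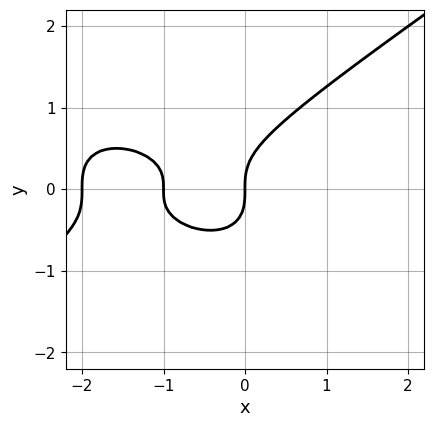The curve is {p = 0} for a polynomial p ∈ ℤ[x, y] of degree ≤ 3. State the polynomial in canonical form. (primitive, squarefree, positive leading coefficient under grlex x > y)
The degree is 3 — the shape is more complex than any degree-2 curve.
From the axis intercepts and sections: it meets the y-axis at y = 0 (among the integer gridlines); the x-axis gridline crossings are at x ∈ {-2, -1, 0}.
The integer polynomial consistent with all of this is the stated p.

x^3 - 3*y^3 + 3*x^2 + 2*x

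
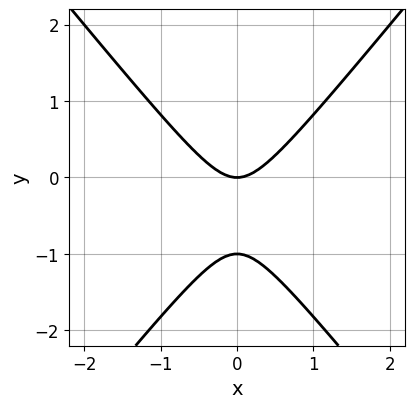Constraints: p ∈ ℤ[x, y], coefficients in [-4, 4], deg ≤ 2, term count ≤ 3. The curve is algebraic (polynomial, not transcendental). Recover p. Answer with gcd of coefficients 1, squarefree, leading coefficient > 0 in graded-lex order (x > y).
The degree is 2 — a generic line meets the curve in up to 2 points.
Symmetries: mirror symmetry x ↦ −x ⇒ only even powers of x.
From the visible intercepts: among the integer gridlines, it crosses the y-axis at y ∈ {-1, 0}; one x-axis crossing is at x = 0.
Together with the visible shape, these determine p as stated.

3*x^2 - 2*y^2 - 2*y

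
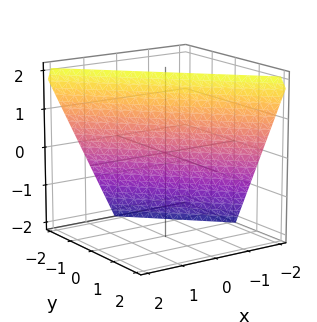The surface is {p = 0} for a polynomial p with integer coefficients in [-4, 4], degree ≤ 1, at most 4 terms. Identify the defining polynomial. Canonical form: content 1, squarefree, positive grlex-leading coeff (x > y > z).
2*x + 2*y - z + 2

deg p = 1.
Against the integer gridlines: it crosses the z-axis at the gridline z = 2; it meets the x-axis at x = -1 (among the integer gridlines); one y-axis crossing is at y = -1.
These observations pin down the coefficients.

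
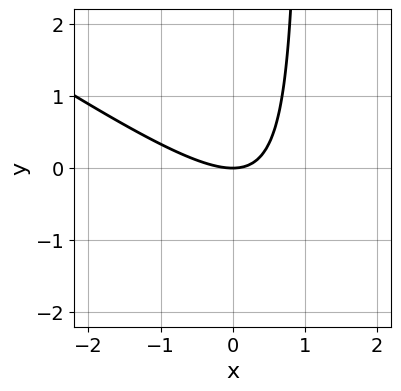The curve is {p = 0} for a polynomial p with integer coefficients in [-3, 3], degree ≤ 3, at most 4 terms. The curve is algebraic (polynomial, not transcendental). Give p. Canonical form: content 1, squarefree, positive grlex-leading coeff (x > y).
2*x^2 + 3*x*y - 3*y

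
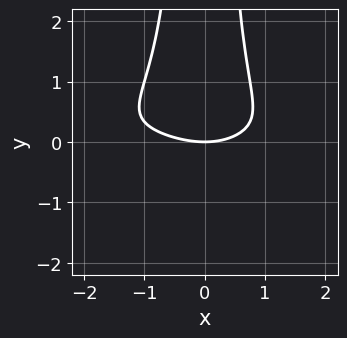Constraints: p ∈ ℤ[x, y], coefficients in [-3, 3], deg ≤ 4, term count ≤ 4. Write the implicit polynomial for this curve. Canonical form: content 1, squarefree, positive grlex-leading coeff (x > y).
3*x^2*y^2 + x^2 + x*y - 3*y

(a) Degree: a generic line meets the curve in up to 4 points, so deg p = 4.
(b) Checking where it meets the axes: one y-axis crossing is at y = 0; it crosses the x-axis at the gridline x = 0.
(c) Matching integer coefficients to the picture gives p.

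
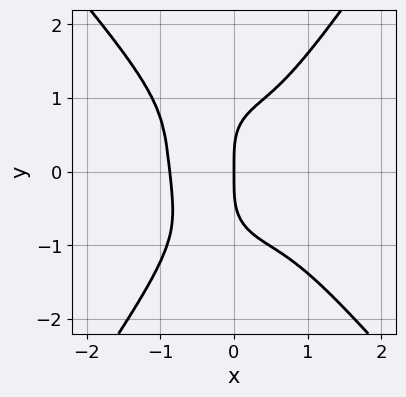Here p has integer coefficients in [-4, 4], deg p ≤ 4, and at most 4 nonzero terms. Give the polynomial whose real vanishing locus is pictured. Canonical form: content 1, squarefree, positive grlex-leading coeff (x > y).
(a) The degree is 4 — the shape is more complex than any degree-3 curve.
(b) Observable constraints: it meets the y-axis at y = 0 (among the integer gridlines); it meets the x-axis at x = 0 (among the integer gridlines).
(c) Fitting integer coefficients to these (and the overall shape) gives p.

3*x^4 + x^3*y - y^4 + 2*x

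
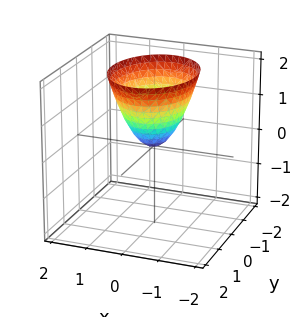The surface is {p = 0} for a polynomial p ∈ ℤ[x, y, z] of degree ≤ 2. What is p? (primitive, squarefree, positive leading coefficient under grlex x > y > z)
3*x^2 + 2*y^2 - 2*z

(a) The degree is 2 — a single bowl opening along one axis; a quadric.
(b) Symmetries: it's symmetric under x → −x, forcing even powers of x; it's symmetric under y → −y, forcing even powers of y.
(c) From the visible intercepts: it crosses the x-axis at the gridline x = 0; it crosses the z-axis at the gridline z = 0; it meets the y-axis at y = 0 (among the integer gridlines).
(d) Together with the visible shape, these determine p as stated.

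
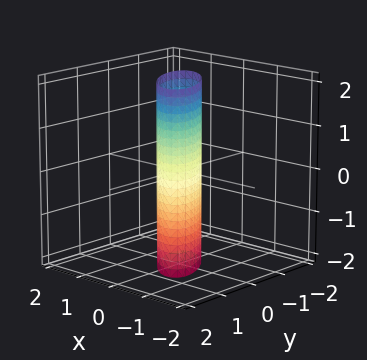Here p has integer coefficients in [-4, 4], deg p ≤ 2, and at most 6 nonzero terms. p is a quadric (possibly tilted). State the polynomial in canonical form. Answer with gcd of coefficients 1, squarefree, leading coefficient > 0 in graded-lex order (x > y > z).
3*x^2 + 3*x*y + 2*y^2 - 1

(a) The degree is 2 — a generic line meets the surface in up to 2 points.
(b) Checking where it meets the axes: no z-intercept at any integer in the box.
(c) Assembling these constraints gives the stated polynomial.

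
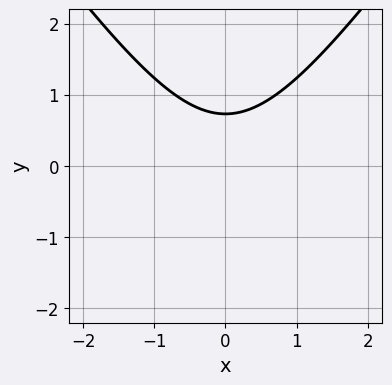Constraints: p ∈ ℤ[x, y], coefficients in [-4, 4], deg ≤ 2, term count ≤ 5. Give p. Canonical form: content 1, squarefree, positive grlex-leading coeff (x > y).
(a) Degree: no degree-1 curve has this shape, so deg p = 2.
(b) Symmetries: it's symmetric under x → −x, forcing even powers of x.
(c) Checking where it meets the axes: no x-intercept at any integer in the box.
(d) Putting this together gives p.

2*x^2 - y^2 - 2*y + 2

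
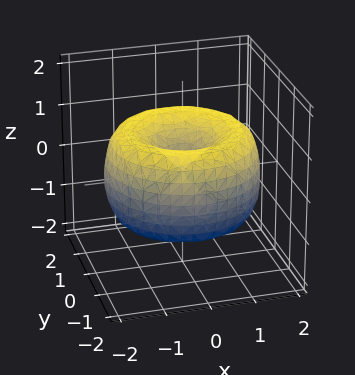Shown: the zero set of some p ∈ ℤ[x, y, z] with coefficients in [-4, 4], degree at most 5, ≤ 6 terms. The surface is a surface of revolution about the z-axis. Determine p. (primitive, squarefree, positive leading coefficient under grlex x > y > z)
x^4 + 2*x^2*y^2 + y^4 - 3*x^2 - 3*y^2 + 2*z^2

First, deg p = 4. A generic line meets the surface in up to 4 points.
Next, symmetry: the z-axis is an axis of rotation, so x and y enter only as x² + y².
Then, from the axis intercepts and sections: it crosses the y-axis at the gridline y = 0; it crosses the x-axis at the gridline x = 0.
Finally, assembling these constraints gives the stated polynomial.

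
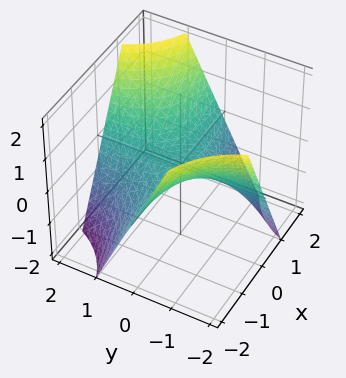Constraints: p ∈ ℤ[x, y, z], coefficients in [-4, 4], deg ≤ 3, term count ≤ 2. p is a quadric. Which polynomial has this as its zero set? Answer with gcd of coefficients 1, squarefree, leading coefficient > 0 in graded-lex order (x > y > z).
(a) Degree: a saddle surface; a quadric, so deg p = 2.
(b) Against the integer gridlines: the visible y-axis segment lies entirely on the surface; every point of the x-axis in the box is on the surface; it meets the z-axis at z = 0 (among the integer gridlines).
(c) Together with the visible shape, these determine p as stated.

x*y - z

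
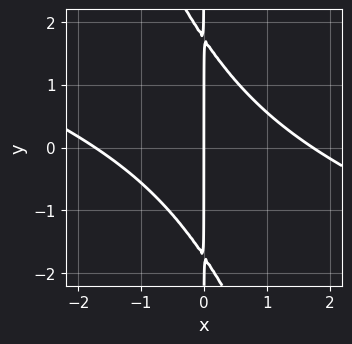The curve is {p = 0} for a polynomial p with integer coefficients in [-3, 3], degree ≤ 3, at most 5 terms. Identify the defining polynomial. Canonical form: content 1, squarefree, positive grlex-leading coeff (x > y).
First, deg p = 3. No degree-2 curve has this shape.
Next, from the axis intercepts and sections: every point of the y-axis in the box is on the curve; it meets the x-axis at x = 0 (among the integer gridlines).
Finally, fitting integer coefficients to these (and the overall shape) gives p.

x^3 + 3*x^2*y + x*y^2 - 3*x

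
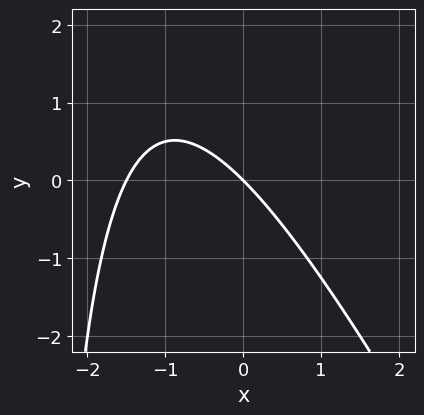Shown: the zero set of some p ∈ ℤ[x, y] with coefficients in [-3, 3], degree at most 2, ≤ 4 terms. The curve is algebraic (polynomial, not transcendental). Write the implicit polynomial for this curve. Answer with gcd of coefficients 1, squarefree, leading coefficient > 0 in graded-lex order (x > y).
2*x^2 + x*y + 3*x + 3*y

Degree: the shape is more complex than any degree-1 curve, so deg p = 2.
Observable constraints: one y-axis crossing is at y = 0; one x-axis crossing is at x = 0.
Fitting integer coefficients to these (and the overall shape) gives p.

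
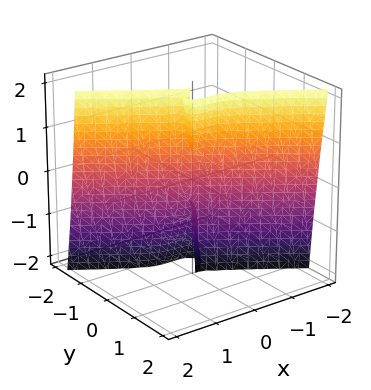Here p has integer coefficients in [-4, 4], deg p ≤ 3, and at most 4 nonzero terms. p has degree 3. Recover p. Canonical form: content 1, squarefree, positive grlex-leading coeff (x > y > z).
First, degree: the shape is more complex than any degree-2 surface, so deg p = 3.
Then, observable constraints: the visible z-axis segment lies entirely on the surface; it crosses the y-axis at the gridline y = 0; one x-axis crossing is at x = 0.
Finally, assembling these constraints gives the stated polynomial.

x^3 + 3*y^3 - y^2*z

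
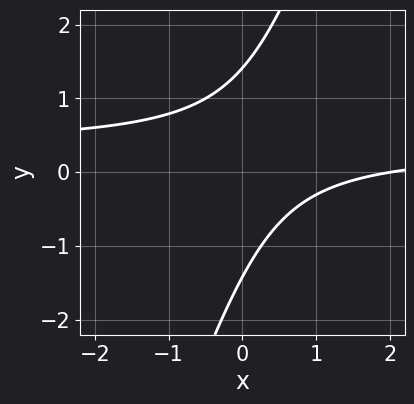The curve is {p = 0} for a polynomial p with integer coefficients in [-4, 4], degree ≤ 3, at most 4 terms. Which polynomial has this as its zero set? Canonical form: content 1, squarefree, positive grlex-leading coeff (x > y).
3*x*y - y^2 - x + 2

The degree is 2 — no degree-1 curve has this shape.
Checking where it meets the axes: it crosses the x-axis at the gridline x = 2.
Assembling these constraints gives the stated polynomial.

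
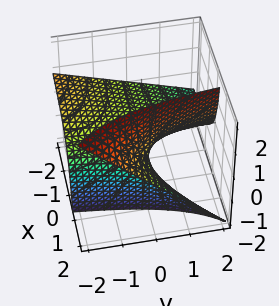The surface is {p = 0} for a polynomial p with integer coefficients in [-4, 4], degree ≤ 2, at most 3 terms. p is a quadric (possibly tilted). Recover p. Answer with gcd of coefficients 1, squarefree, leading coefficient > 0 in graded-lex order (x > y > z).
First, deg p = 2. A generic line meets the surface in up to 2 points.
Then, against the integer gridlines: every point of the x-axis in the box is on the surface; one z-axis crossing is at z = 0; the visible y-axis segment lies entirely on the surface.
Finally, putting this together gives p.

x*y + 2*x*z - 2*z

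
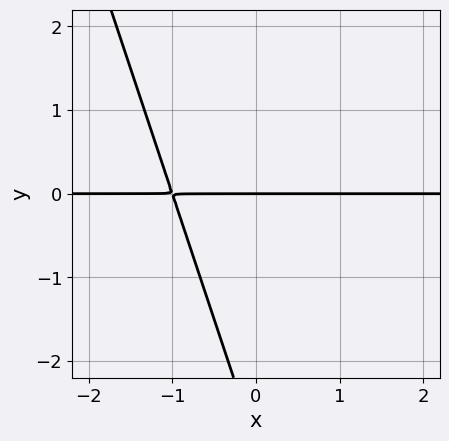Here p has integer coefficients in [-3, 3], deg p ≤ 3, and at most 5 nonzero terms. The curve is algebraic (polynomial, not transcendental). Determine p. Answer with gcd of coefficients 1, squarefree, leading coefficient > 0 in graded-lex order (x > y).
(a) Degree: the shape is more complex than any degree-1 curve, so deg p = 2.
(b) From the visible intercepts: every point of the x-axis in the box is on the curve; it crosses the y-axis at the gridline y = 0.
(c) Solving for integer coefficients yields p as stated.

3*x*y + y^2 + 3*y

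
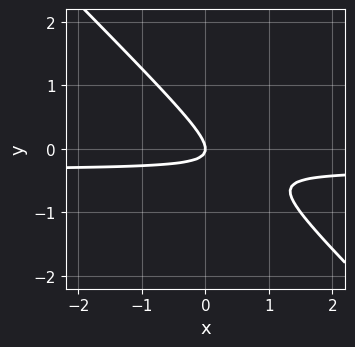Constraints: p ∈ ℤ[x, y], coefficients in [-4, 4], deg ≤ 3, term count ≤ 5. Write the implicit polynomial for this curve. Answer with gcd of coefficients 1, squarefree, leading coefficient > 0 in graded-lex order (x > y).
1. The degree is 2 — the shape is more complex than any degree-1 curve.
2. From the axis intercepts and sections: it meets the y-axis at y = 0 (among the integer gridlines); it meets the x-axis at x = 0 (among the integer gridlines).
3. Putting this together gives p.

3*x*y + 3*y^2 + x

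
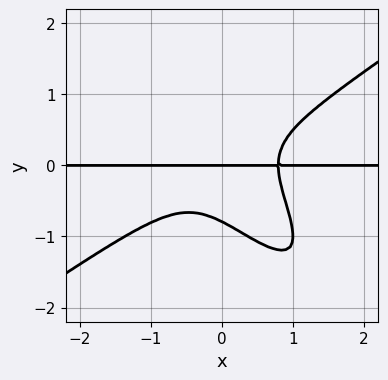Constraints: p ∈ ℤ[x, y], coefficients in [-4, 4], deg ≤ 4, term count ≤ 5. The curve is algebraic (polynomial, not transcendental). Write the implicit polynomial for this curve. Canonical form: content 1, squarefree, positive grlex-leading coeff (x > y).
First, degree: no degree-3 curve has this shape, so deg p = 4.
Then, from the visible intercepts: the visible x-axis segment lies entirely on the curve; it crosses the y-axis at the gridline y = 0.
Finally, fitting integer coefficients to these (and the overall shape) gives p.

2*x^3*y - 3*x*y^3 - 2*y^4 - y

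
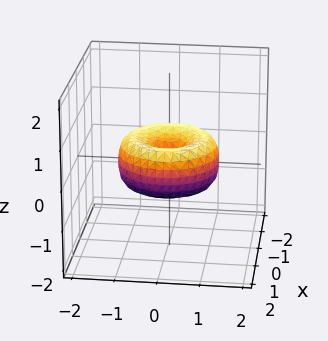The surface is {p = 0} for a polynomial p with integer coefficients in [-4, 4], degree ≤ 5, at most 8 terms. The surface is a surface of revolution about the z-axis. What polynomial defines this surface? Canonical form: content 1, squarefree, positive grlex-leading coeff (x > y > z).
2*x^4 + 4*x^2*y^2 + 2*y^4 - 3*x^2 - 3*y^2 + 3*z^2

1. Degree: no degree-3 surface has this shape, so deg p = 4.
2. By symmetry, every cross-section ⟂ z is a circle, so x, y appear only via x² + y².
3. From the visible intercepts: it meets the y-axis at y = 0 (among the integer gridlines); a circular section at z = 0 has radius between 1 and 2; it crosses the z-axis at the gridline z = 0; it meets the x-axis at x = 0 (among the integer gridlines).
4. These observations pin down the coefficients.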